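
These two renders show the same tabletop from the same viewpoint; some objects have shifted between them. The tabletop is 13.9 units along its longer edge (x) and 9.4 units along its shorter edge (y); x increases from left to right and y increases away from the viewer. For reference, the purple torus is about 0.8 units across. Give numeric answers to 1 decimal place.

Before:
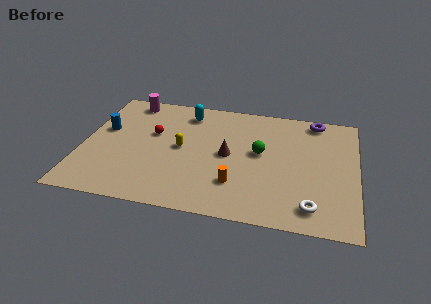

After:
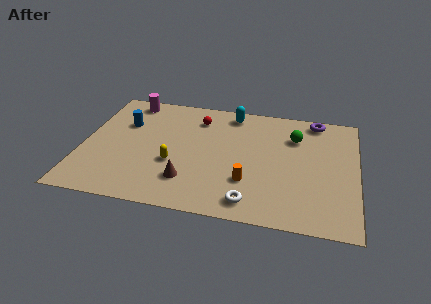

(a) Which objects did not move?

the purple torus and the magenta cylinder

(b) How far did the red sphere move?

2.8

The red sphere was near (3.5, 5.7) before and (5.7, 7.4) after, so it travelled √(2.2² + 1.7²) ≈ 2.8 units.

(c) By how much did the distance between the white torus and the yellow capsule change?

-2.9

Before: roughly 7.5 units apart; after: 4.6. That's 2.9 units closer together.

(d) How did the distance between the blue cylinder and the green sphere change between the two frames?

+0.7

The distance was about 8.0 in the first image and 8.7 in the second, so they moved 0.7 units further apart.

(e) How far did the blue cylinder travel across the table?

1.2

The blue cylinder was near (1.0, 5.6) before and (2.0, 6.3) after, so it travelled √(1.0² + 0.7²) ≈ 1.2 units.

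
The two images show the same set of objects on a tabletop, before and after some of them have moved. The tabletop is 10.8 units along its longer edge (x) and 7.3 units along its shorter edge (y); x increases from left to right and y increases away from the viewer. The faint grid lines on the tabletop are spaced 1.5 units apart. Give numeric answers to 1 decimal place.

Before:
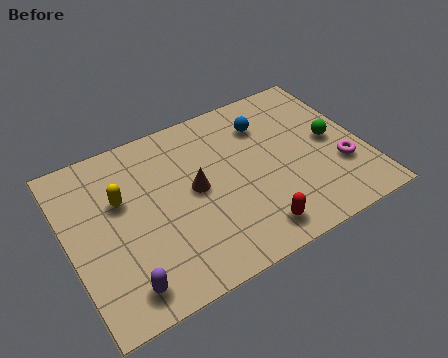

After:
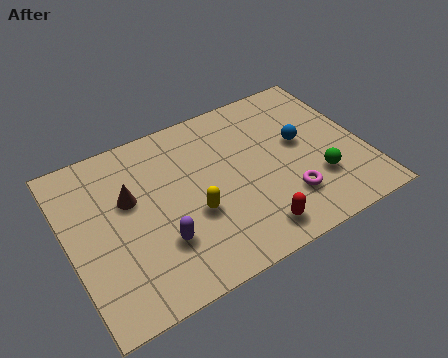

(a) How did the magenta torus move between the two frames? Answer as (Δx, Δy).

(-2.1, -0.5)

The magenta torus started near (9.8, 2.4) and ended near (7.7, 1.9).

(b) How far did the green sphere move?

1.7

From (9.7, 3.7) to (8.9, 2.2), the green sphere covered √(0.8² + 1.5²) ≈ 1.7 units.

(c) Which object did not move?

the red capsule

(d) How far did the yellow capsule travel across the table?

3.0

The yellow capsule was near (2.0, 4.6) before and (4.4, 2.8) after, so it travelled √(2.4² + 1.8²) ≈ 3.0 units.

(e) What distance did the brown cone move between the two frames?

2.4

The brown cone was near (4.6, 3.8) before and (2.3, 4.5) after, so it travelled √(2.3² + 0.7²) ≈ 2.4 units.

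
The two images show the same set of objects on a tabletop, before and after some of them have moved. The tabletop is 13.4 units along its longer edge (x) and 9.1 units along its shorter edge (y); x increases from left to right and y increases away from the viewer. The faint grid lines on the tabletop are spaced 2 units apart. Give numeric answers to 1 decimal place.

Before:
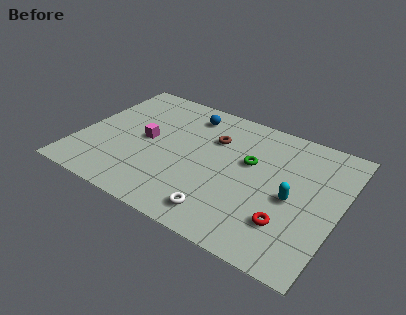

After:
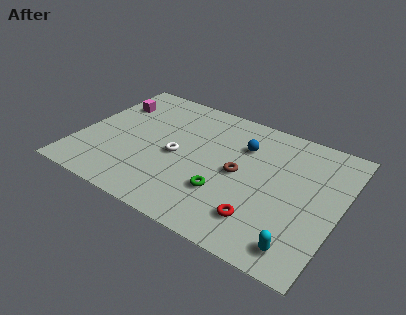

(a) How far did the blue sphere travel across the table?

3.2

The blue sphere was near (5.2, 7.5) before and (8.2, 6.5) after, so it travelled √(3.0² + 1.0²) ≈ 3.2 units.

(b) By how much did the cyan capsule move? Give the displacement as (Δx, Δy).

(0.8, -2.8)

The cyan capsule was at about (11.1, 4.1) and moved to about (11.9, 1.3).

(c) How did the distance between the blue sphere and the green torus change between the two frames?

-0.3

The distance was about 4.0 in the first image and 3.7 in the second, so they moved 0.3 units closer together.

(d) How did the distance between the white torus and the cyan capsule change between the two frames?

+3.2

Before: roughly 4.2 units apart; after: 7.4. That's 3.2 units further apart.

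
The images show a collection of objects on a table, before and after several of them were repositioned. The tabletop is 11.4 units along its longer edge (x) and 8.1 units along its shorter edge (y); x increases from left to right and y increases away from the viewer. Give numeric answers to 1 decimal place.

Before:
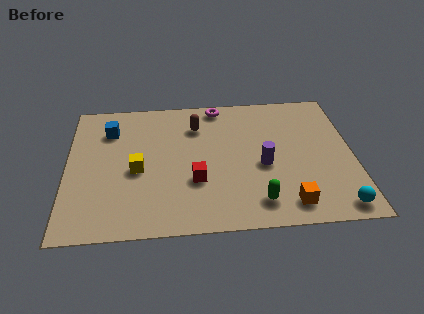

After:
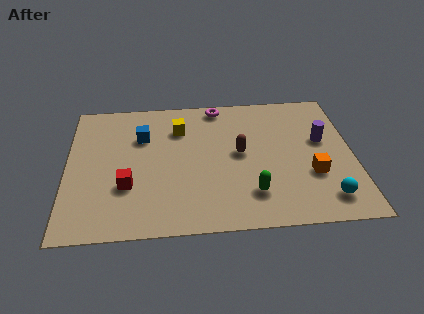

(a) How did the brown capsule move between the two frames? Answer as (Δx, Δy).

(1.7, -1.8)

The brown capsule started near (5.2, 6.1) and ended near (6.9, 4.3).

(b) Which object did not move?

the magenta torus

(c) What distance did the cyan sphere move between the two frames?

0.6

The cyan sphere was near (10.6, 0.9) before and (10.2, 1.4) after, so it travelled √(0.4² + 0.5²) ≈ 0.6 units.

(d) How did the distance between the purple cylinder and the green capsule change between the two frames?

+2.0

Before: roughly 2.1 units apart; after: 4.1. That's 2.0 units further apart.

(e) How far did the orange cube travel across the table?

1.9

The orange cube moved from about (8.7, 1.2) to (9.7, 2.8), a distance of √(1.0² + 1.6²) ≈ 1.9.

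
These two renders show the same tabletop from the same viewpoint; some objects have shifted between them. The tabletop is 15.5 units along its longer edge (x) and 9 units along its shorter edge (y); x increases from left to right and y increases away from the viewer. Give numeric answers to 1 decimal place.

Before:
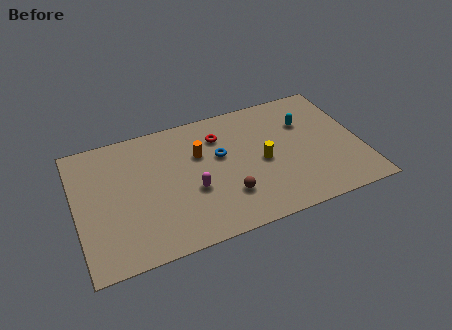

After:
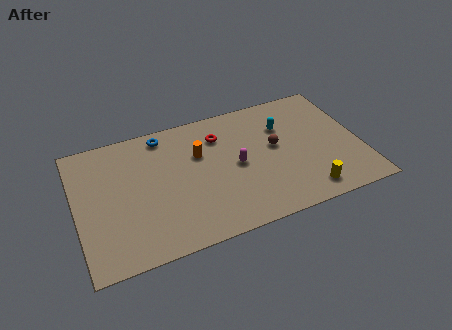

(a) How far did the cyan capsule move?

1.2

From (12.7, 6.2) to (11.5, 6.3), the cyan capsule covered √(1.2² + 0.1²) ≈ 1.2 units.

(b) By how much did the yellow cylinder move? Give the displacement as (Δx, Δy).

(2.1, -2.9)

From the two frames, the yellow cylinder sits at roughly (10.1, 4.2) before and (12.2, 1.3) after.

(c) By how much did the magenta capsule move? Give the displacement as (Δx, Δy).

(2.5, 0.9)

The magenta capsule was at about (6.2, 3.5) and moved to about (8.7, 4.4).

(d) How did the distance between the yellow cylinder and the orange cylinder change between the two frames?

+3.4

Before: roughly 3.7 units apart; after: 7.1. That's 3.4 units further apart.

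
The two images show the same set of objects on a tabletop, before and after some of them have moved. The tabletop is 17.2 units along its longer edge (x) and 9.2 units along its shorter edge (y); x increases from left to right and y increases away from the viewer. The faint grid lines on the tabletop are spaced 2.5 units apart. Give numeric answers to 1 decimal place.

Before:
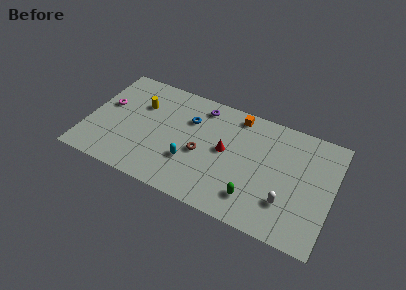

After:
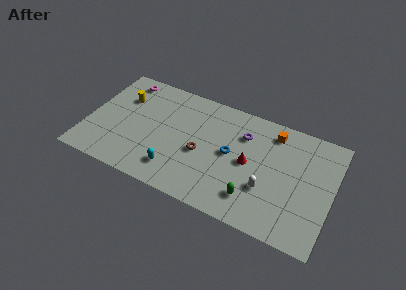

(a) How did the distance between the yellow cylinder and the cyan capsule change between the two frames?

+1.1

Before: roughly 5.1 units apart; after: 6.2. That's 1.1 units further apart.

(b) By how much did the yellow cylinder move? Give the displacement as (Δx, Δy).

(-1.3, 0.1)

The yellow cylinder started near (3.5, 6.3) and ended near (2.2, 6.4).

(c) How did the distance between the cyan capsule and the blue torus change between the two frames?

+1.2

They were about 3.4 units apart before and 4.6 after — 1.2 units further apart.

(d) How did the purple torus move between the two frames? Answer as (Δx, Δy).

(3.1, -1.1)

The purple torus was at about (7.7, 7.8) and moved to about (10.8, 6.7).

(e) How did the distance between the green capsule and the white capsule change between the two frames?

-0.9

Before: roughly 2.3 units apart; after: 1.4. That's 0.9 units closer together.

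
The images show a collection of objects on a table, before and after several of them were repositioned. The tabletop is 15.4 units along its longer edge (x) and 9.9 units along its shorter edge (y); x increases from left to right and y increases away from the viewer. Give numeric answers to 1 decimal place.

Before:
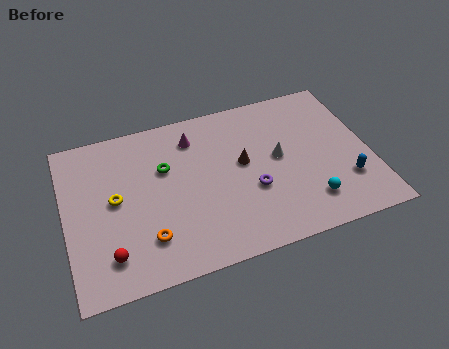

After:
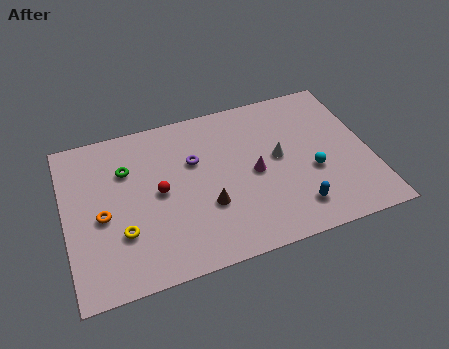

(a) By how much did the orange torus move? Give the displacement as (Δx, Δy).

(-2.1, 2.0)

The orange torus started near (3.9, 2.4) and ended near (1.8, 4.4).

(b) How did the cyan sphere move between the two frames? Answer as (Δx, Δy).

(0.4, 1.8)

From the two frames, the cyan sphere sits at roughly (12.0, 2.1) before and (12.4, 3.9) after.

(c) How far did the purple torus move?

3.8

The purple torus was near (9.3, 3.7) before and (6.6, 6.4) after, so it travelled √(2.7² + 2.7²) ≈ 3.8 units.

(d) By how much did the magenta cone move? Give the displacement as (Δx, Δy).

(2.8, -3.2)

The magenta cone was at about (6.7, 7.9) and moved to about (9.5, 4.7).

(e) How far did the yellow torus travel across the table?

2.1

The yellow torus moved from about (2.5, 5.2) to (2.7, 3.1), a distance of √(0.2² + 2.1²) ≈ 2.1.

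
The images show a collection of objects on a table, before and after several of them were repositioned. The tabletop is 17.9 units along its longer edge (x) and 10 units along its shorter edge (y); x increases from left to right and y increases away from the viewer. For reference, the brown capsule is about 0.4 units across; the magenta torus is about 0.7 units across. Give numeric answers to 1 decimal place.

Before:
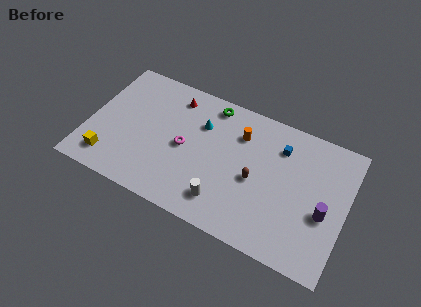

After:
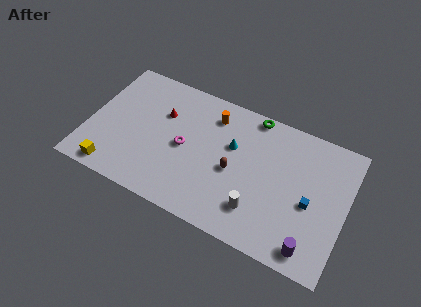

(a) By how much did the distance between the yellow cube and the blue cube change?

+1.0

Before: roughly 12.7 units apart; after: 13.7. That's 1.0 units further apart.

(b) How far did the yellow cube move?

0.8

From (1.8, 1.8) to (2.2, 1.1), the yellow cube covered √(0.4² + 0.7²) ≈ 0.8 units.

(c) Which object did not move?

the magenta torus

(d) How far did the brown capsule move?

1.5

From (11.7, 4.5) to (10.2, 4.5), the brown capsule covered √(1.5² + 0.0²) ≈ 1.5 units.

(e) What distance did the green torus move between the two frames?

2.9

The green torus was near (8.1, 8.8) before and (11.0, 9.2) after, so it travelled √(2.9² + 0.4²) ≈ 2.9 units.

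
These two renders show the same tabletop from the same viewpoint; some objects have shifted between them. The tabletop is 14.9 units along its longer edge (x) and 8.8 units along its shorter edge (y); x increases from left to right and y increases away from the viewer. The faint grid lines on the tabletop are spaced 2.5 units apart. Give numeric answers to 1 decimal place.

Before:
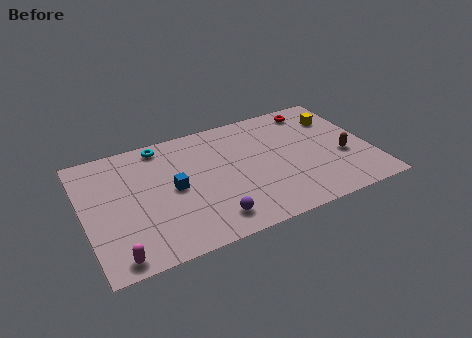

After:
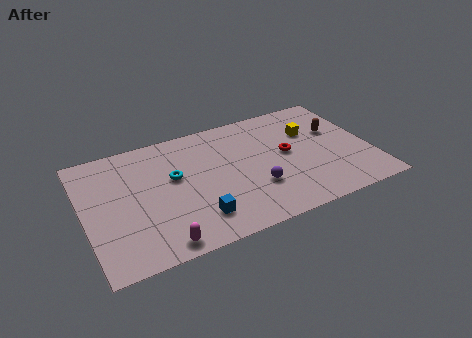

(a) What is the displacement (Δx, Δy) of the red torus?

(-1.8, -2.9)

From the two frames, the red torus sits at roughly (12.4, 7.6) before and (10.6, 4.7) after.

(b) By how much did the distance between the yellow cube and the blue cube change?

-1.5

They were about 9.1 units apart before and 7.6 after — 1.5 units closer together.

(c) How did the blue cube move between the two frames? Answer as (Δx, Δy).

(0.9, -2.5)

The blue cube was at about (4.6, 4.4) and moved to about (5.5, 1.9).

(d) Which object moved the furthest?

the red torus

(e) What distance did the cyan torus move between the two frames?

2.6

The cyan torus moved from about (4.3, 7.8) to (4.7, 5.2), a distance of √(0.4² + 2.6²) ≈ 2.6.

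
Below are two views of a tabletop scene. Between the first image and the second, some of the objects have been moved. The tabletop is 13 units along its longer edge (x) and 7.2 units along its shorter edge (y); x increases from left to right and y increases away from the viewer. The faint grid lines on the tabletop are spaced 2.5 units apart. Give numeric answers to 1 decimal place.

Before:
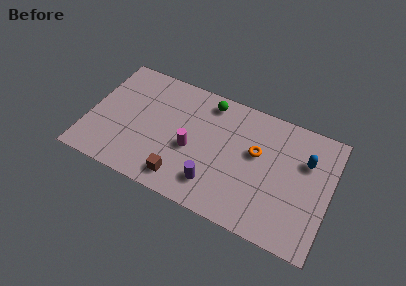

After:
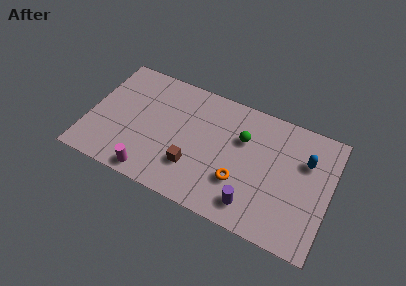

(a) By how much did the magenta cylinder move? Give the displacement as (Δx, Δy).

(-1.9, -2.3)

The magenta cylinder started near (5.6, 3.1) and ended near (3.7, 0.8).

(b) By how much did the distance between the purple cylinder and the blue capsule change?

-1.3

They were about 5.7 units apart before and 4.4 after — 1.3 units closer together.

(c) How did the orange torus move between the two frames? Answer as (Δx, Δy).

(-0.7, -2.0)

From the two frames, the orange torus sits at roughly (9.0, 4.3) before and (8.3, 2.3) after.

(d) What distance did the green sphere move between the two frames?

2.4

The green sphere moved from about (6.2, 6.2) to (8.2, 4.8), a distance of √(2.0² + 1.4²) ≈ 2.4.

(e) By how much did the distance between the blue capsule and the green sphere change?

-2.2

They were about 5.6 units apart before and 3.4 after — 2.2 units closer together.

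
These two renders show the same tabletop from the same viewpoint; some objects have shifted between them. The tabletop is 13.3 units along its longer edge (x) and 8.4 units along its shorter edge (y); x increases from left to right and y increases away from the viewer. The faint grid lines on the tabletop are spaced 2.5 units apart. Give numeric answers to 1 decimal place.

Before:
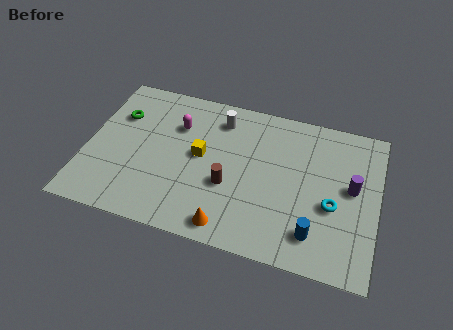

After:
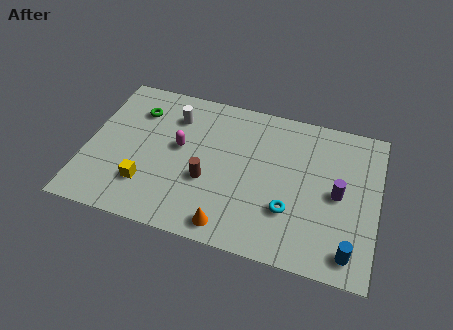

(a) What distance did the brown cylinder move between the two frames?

1.0

The brown cylinder was near (6.6, 3.2) before and (5.6, 3.2) after, so it travelled √(1.0² + 0.0²) ≈ 1.0 units.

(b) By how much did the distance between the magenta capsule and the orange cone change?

-1.1

The distance was about 5.6 in the first image and 4.5 in the second, so they moved 1.1 units closer together.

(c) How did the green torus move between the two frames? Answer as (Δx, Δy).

(0.8, 0.5)

From the two frames, the green torus sits at roughly (1.3, 5.8) before and (2.1, 6.3) after.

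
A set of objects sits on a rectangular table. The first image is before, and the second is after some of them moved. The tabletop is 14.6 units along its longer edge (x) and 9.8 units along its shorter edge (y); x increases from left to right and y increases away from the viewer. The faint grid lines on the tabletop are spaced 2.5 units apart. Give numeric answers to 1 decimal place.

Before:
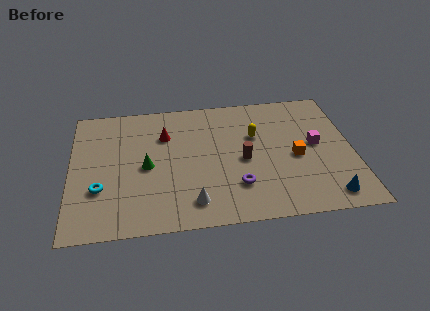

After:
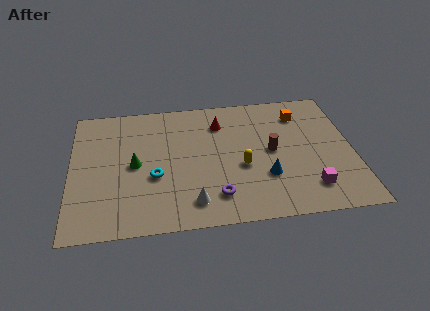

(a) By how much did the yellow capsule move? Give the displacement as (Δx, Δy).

(-0.8, -2.3)

The yellow capsule was at about (9.6, 6.3) and moved to about (8.8, 4.0).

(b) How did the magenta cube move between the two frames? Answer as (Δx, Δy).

(-0.5, -3.2)

The magenta cube started near (12.7, 5.2) and ended near (12.2, 2.0).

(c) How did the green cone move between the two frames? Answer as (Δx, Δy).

(-0.6, 0.2)

From the two frames, the green cone sits at roughly (3.9, 4.6) before and (3.3, 4.8) after.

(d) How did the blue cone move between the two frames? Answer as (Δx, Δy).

(-3.1, 1.8)

From the two frames, the blue cone sits at roughly (13.1, 1.3) before and (10.0, 3.1) after.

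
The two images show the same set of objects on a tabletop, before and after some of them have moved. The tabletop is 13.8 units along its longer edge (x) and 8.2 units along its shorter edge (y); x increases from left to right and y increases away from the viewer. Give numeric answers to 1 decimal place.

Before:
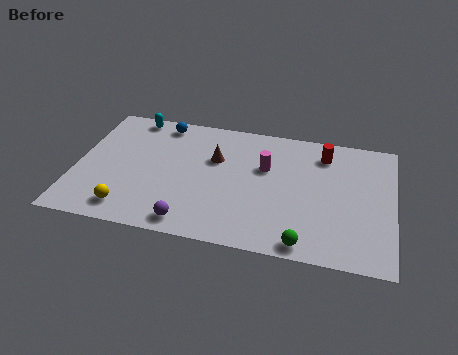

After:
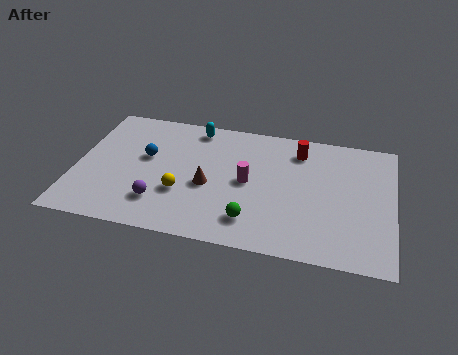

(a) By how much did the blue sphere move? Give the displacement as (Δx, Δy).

(-0.5, -2.4)

The blue sphere started near (3.5, 7.2) and ended near (3.0, 4.8).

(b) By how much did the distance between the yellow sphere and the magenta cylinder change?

-3.8

The distance was about 6.9 in the first image and 3.1 in the second, so they moved 3.8 units closer together.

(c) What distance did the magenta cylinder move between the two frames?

1.3

The magenta cylinder was near (8.2, 5.2) before and (7.5, 4.1) after, so it travelled √(0.7² + 1.1²) ≈ 1.3 units.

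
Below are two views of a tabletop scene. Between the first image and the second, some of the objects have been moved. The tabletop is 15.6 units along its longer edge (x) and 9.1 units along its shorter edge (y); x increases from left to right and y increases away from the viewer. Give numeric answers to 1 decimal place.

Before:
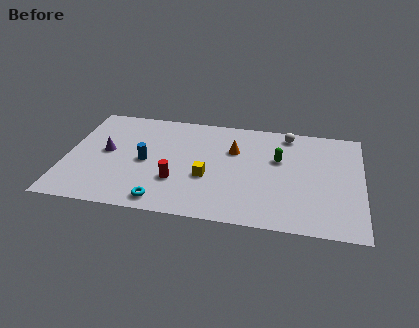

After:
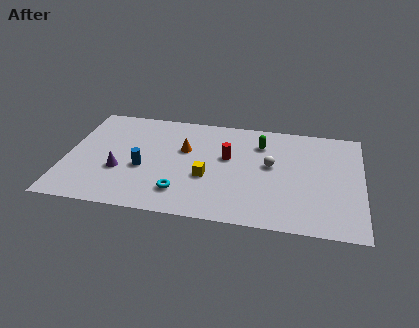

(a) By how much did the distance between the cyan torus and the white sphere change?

-3.8

Before: roughly 9.3 units apart; after: 5.5. That's 3.8 units closer together.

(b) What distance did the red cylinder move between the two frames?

3.6

The red cylinder was near (5.9, 2.9) before and (8.5, 5.4) after, so it travelled √(2.6² + 2.5²) ≈ 3.6 units.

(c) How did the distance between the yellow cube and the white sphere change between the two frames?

-2.4

They were about 6.1 units apart before and 3.7 after — 2.4 units closer together.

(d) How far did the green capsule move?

1.6

From (11.2, 5.7) to (10.2, 6.9), the green capsule covered √(1.0² + 1.2²) ≈ 1.6 units.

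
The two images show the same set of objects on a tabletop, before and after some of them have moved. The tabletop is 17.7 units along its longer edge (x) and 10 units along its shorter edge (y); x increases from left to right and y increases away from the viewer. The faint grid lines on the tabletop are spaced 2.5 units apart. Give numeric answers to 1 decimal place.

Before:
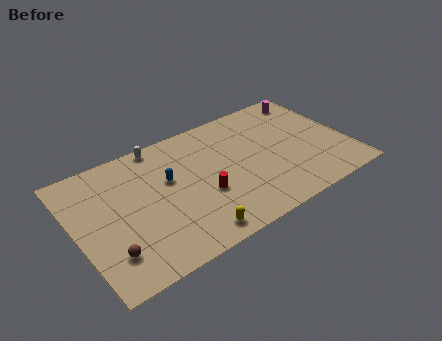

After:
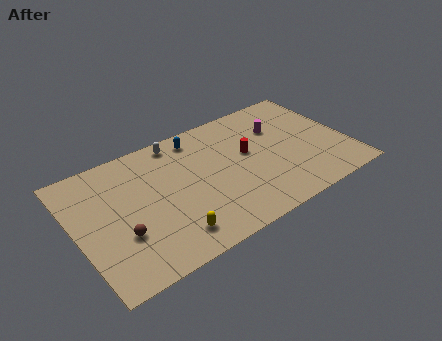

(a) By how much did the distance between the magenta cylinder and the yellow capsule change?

-2.3

They were about 11.9 units apart before and 9.6 after — 2.3 units closer together.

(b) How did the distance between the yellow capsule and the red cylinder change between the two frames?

+4.1

They were about 2.9 units apart before and 7.0 after — 4.1 units further apart.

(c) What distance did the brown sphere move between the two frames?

1.3

From (1.7, 2.4) to (2.6, 3.4), the brown sphere covered √(0.9² + 1.0²) ≈ 1.3 units.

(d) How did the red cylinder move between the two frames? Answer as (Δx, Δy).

(3.3, 1.9)

The red cylinder was at about (8.0, 3.8) and moved to about (11.3, 5.7).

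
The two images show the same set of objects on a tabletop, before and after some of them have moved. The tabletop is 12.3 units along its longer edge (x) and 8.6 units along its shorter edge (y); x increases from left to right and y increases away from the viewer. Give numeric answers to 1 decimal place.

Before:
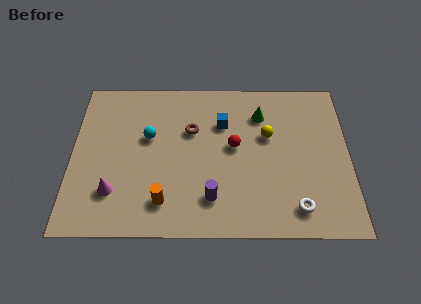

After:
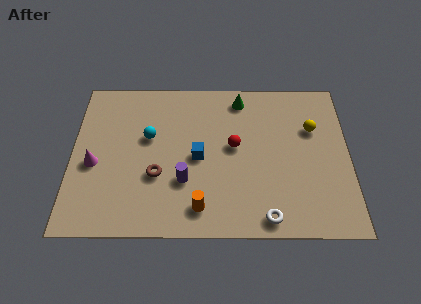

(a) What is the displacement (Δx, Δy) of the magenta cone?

(-0.9, 1.5)

From the two frames, the magenta cone sits at roughly (1.9, 2.2) before and (1.0, 3.7) after.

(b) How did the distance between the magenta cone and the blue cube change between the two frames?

-1.5

Before: roughly 6.1 units apart; after: 4.6. That's 1.5 units closer together.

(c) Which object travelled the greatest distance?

the brown torus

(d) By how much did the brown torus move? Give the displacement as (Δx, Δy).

(-1.5, -2.5)

From the two frames, the brown torus sits at roughly (5.3, 5.6) before and (3.8, 3.1) after.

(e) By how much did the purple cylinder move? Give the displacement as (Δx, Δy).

(-1.2, 0.9)

The purple cylinder was at about (6.2, 1.9) and moved to about (5.0, 2.8).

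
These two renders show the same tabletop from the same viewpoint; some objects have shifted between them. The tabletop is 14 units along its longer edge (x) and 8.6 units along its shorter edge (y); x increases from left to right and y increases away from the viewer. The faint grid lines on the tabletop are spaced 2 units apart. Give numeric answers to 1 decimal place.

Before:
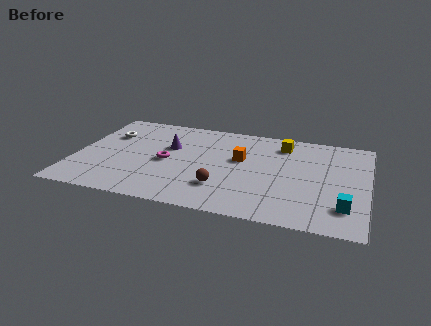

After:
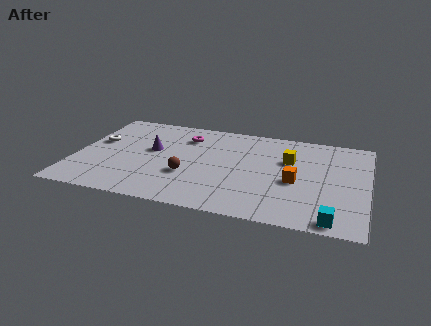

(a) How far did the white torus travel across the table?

0.9

From (1.4, 5.9) to (0.9, 5.1), the white torus covered √(0.5² + 0.8²) ≈ 0.9 units.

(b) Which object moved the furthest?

the orange cube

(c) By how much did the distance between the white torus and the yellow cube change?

+0.8

They were about 8.5 units apart before and 9.3 after — 0.8 units further apart.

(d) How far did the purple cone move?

0.9

From (4.4, 5.4) to (3.6, 4.9), the purple cone covered √(0.8² + 0.5²) ≈ 0.9 units.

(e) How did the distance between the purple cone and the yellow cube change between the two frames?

+1.0

Before: roughly 5.6 units apart; after: 6.6. That's 1.0 units further apart.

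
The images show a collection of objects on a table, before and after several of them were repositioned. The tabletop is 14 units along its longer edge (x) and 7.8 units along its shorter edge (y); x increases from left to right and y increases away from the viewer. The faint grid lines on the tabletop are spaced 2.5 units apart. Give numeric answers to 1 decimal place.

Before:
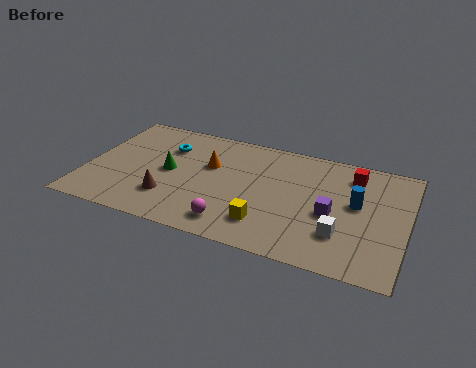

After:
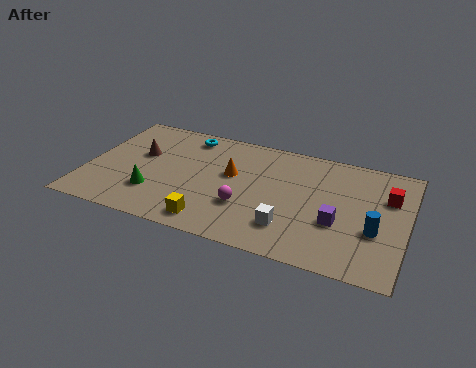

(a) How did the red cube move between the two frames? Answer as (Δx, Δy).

(1.6, -1.0)

The red cube was at about (11.5, 6.3) and moved to about (13.1, 5.3).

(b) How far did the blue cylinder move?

1.7

The blue cylinder moved from about (11.8, 4.4) to (12.7, 2.9), a distance of √(0.9² + 1.5²) ≈ 1.7.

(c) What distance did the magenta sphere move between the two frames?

1.4

From (6.7, 1.3) to (7.1, 2.6), the magenta sphere covered √(0.4² + 1.3²) ≈ 1.4 units.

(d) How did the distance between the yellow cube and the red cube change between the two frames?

+2.8

They were about 5.6 units apart before and 8.4 after — 2.8 units further apart.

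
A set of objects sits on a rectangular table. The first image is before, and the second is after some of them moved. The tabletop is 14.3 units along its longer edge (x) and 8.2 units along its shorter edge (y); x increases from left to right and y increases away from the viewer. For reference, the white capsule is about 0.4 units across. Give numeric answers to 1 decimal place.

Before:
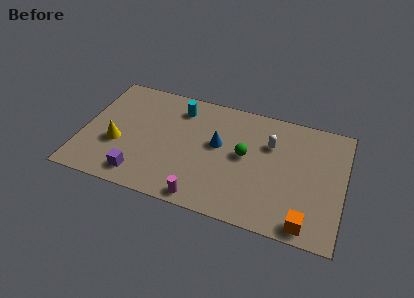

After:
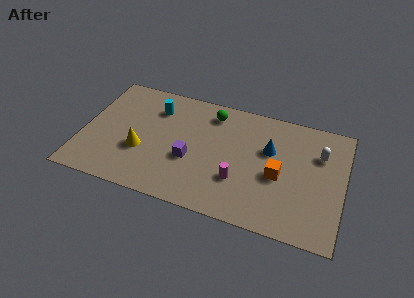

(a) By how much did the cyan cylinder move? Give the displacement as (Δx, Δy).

(-1.3, -0.4)

The cyan cylinder was at about (5.1, 6.6) and moved to about (3.8, 6.2).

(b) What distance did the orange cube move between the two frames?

3.2

The orange cube was near (12.5, 0.9) before and (10.8, 3.6) after, so it travelled √(1.7² + 2.7²) ≈ 3.2 units.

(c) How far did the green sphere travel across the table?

3.1

From (8.9, 4.4) to (6.9, 6.8), the green sphere covered √(2.0² + 2.4²) ≈ 3.1 units.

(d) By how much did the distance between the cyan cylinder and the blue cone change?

+3.5

Before: roughly 3.0 units apart; after: 6.5. That's 3.5 units further apart.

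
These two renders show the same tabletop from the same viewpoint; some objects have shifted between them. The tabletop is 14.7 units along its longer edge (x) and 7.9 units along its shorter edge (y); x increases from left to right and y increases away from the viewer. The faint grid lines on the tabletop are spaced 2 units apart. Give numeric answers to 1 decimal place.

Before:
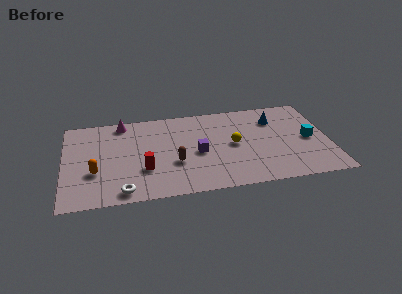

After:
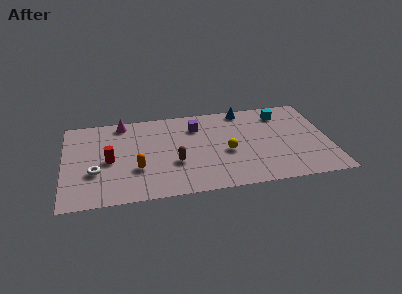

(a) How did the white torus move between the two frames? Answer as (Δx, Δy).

(-1.5, 1.9)

The white torus was at about (3.2, 0.9) and moved to about (1.7, 2.8).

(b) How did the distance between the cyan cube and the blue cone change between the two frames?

-0.6

They were about 2.8 units apart before and 2.2 after — 0.6 units closer together.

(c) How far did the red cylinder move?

2.2

The red cylinder moved from about (4.4, 2.6) to (2.5, 3.7), a distance of √(1.9² + 1.1²) ≈ 2.2.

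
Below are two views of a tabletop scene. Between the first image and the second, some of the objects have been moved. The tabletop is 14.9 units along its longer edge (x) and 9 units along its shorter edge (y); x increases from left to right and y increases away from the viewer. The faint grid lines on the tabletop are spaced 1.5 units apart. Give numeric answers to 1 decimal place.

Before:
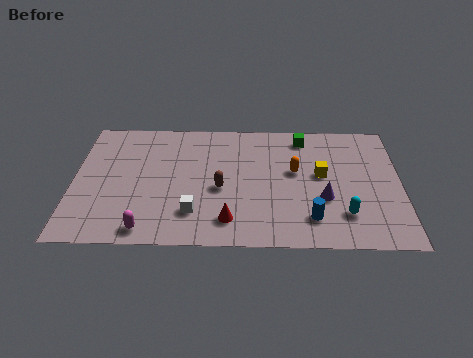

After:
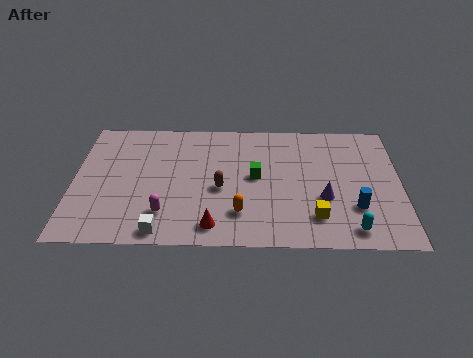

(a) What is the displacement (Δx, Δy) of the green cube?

(-2.2, -2.9)

The green cube started near (10.5, 7.7) and ended near (8.3, 4.8).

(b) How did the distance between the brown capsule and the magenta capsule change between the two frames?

-1.3

They were about 4.4 units apart before and 3.1 after — 1.3 units closer together.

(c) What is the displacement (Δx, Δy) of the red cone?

(-0.7, -0.4)

The red cone was at about (7.1, 1.7) and moved to about (6.4, 1.3).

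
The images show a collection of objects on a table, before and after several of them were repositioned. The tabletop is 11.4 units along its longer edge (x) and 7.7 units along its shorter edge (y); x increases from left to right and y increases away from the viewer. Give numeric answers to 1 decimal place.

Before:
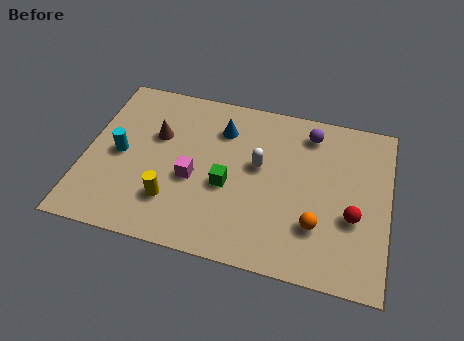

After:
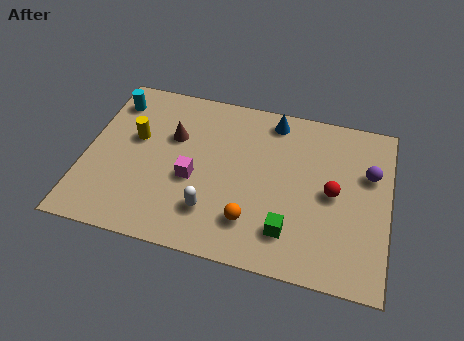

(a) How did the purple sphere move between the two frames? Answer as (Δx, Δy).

(2.3, -1.4)

The purple sphere was at about (8.3, 6.4) and moved to about (10.6, 5.0).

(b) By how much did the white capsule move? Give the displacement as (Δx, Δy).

(-1.6, -2.5)

From the two frames, the white capsule sits at roughly (6.5, 4.4) before and (4.9, 1.9) after.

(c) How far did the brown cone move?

0.6

From (2.6, 4.9) to (3.2, 5.0), the brown cone covered √(0.6² + 0.1²) ≈ 0.6 units.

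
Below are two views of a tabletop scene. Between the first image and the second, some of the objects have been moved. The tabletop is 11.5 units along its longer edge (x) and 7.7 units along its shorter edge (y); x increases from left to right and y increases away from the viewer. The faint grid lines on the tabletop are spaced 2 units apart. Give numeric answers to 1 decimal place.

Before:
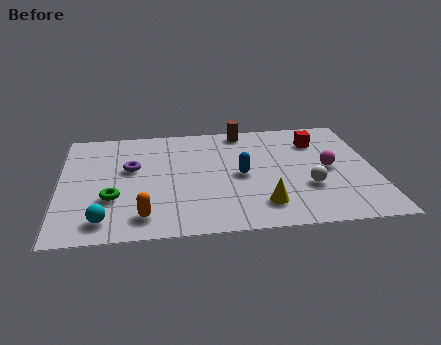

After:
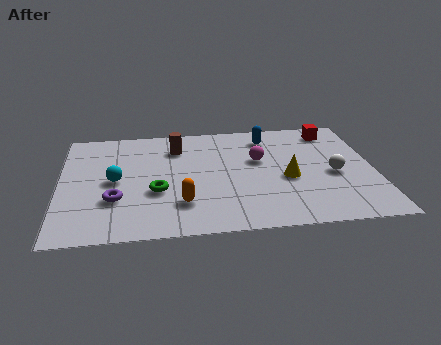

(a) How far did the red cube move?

0.9

The red cube was near (9.5, 5.8) before and (10.1, 6.5) after, so it travelled √(0.6² + 0.7²) ≈ 0.9 units.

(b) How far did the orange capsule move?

1.6

The orange capsule was near (3.0, 1.3) before and (4.4, 2.0) after, so it travelled √(1.4² + 0.7²) ≈ 1.6 units.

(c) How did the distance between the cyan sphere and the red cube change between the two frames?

-0.6

They were about 9.1 units apart before and 8.5 after — 0.6 units closer together.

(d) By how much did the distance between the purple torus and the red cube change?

+2.0

They were about 7.0 units apart before and 9.0 after — 2.0 units further apart.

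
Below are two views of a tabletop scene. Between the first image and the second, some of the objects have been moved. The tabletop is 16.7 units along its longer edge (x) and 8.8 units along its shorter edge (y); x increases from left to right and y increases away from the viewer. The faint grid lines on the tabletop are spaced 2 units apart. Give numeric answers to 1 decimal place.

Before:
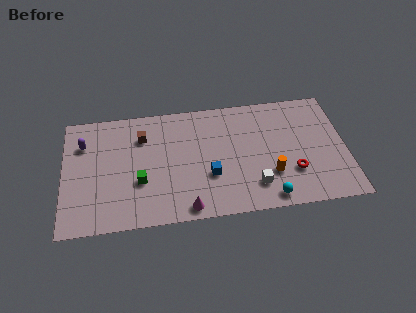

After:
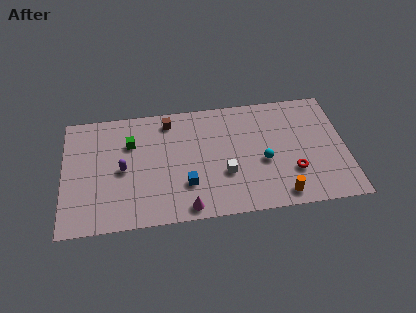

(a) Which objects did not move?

the red torus and the magenta cone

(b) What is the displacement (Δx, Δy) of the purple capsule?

(2.3, -2.2)

The purple capsule was at about (1.2, 6.4) and moved to about (3.5, 4.2).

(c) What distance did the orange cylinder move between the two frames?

1.7

The orange cylinder moved from about (12.2, 2.7) to (12.7, 1.1), a distance of √(0.5² + 1.6²) ≈ 1.7.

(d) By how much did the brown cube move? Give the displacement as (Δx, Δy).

(1.6, 1.0)

From the two frames, the brown cube sits at roughly (4.7, 6.5) before and (6.3, 7.5) after.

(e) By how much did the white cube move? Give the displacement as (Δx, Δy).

(-1.7, 1.1)

The white cube started near (11.2, 2.0) and ended near (9.5, 3.1).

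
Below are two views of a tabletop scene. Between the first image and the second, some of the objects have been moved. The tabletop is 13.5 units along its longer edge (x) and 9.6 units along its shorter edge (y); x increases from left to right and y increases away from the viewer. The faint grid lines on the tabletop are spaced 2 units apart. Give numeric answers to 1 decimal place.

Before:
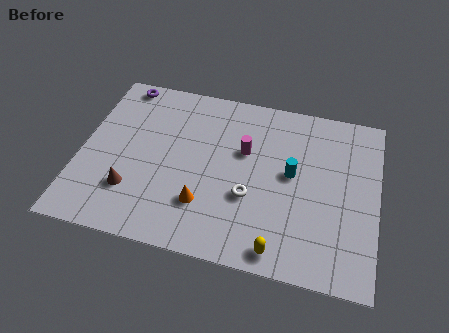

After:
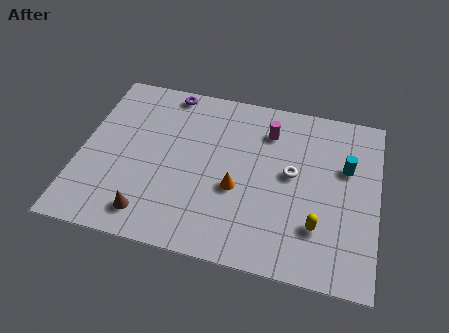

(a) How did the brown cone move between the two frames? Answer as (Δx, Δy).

(0.9, -1.1)

From the two frames, the brown cone sits at roughly (2.5, 2.6) before and (3.4, 1.5) after.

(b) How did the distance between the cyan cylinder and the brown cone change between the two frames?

+2.2

They were about 7.6 units apart before and 9.8 after — 2.2 units further apart.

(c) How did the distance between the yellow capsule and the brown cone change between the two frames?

+0.6

Before: roughly 7.0 units apart; after: 7.6. That's 0.6 units further apart.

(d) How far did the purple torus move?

2.2

The purple torus moved from about (1.5, 8.7) to (3.7, 8.7), a distance of √(2.2² + 0.0²) ≈ 2.2.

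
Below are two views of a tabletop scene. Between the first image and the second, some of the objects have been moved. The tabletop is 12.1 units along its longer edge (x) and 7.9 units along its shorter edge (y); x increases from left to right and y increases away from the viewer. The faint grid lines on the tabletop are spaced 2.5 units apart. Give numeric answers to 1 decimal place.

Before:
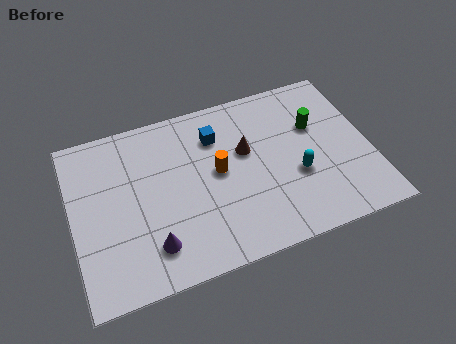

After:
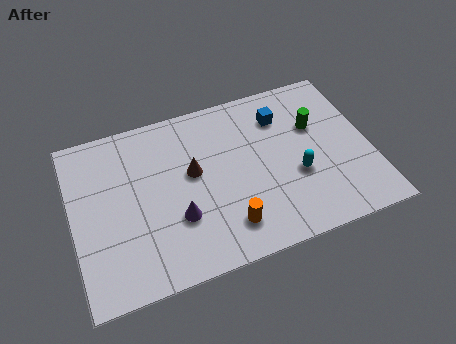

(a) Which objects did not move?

the green cylinder and the cyan capsule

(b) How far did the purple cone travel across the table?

1.4

The purple cone was near (3.0, 1.7) before and (4.1, 2.6) after, so it travelled √(1.1² + 0.9²) ≈ 1.4 units.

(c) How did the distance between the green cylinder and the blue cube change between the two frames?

-2.5

The distance was about 4.1 in the first image and 1.6 in the second, so they moved 2.5 units closer together.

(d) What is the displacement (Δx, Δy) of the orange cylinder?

(0.1, -2.6)

The orange cylinder was at about (5.9, 4.2) and moved to about (6.0, 1.6).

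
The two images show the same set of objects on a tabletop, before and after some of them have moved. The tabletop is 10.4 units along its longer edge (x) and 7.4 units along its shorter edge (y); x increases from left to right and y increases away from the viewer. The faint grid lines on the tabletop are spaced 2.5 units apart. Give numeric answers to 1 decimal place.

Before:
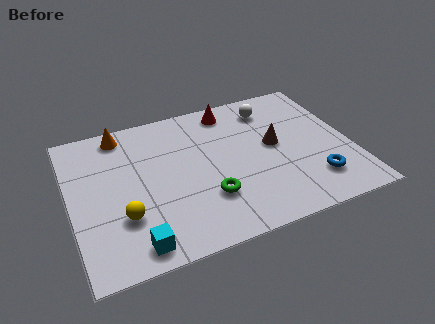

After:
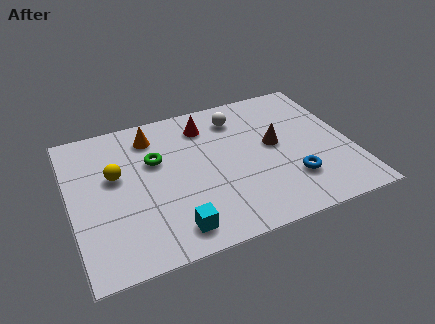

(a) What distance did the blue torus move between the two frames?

0.9

The blue torus moved from about (8.8, 1.7) to (8.0, 2.0), a distance of √(0.8² + 0.3²) ≈ 0.9.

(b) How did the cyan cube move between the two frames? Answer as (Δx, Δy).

(1.4, 0.2)

From the two frames, the cyan cube sits at roughly (2.1, 0.9) before and (3.5, 1.1) after.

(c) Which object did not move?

the brown cone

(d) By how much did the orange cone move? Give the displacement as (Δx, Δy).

(1.1, -0.5)

From the two frames, the orange cone sits at roughly (2.1, 6.5) before and (3.2, 6.0) after.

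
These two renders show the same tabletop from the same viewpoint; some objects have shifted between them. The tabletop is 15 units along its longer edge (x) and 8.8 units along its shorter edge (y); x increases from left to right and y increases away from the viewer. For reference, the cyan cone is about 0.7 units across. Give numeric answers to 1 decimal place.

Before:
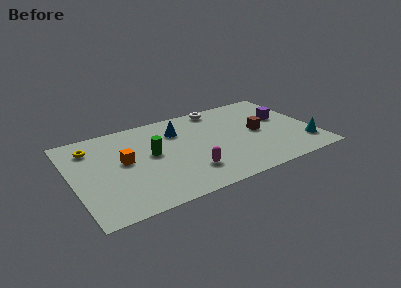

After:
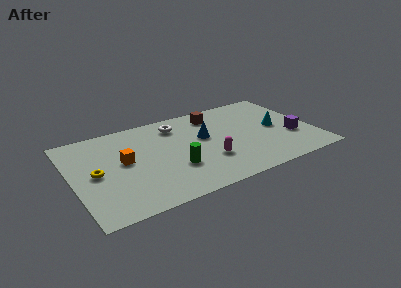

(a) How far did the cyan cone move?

2.8

The cyan cone moved from about (14.2, 2.0) to (12.8, 4.4), a distance of √(1.4² + 2.4²) ≈ 2.8.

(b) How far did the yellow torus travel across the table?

2.6

The yellow torus moved from about (1.4, 6.9) to (1.4, 4.3), a distance of √(0.0² + 2.6²) ≈ 2.6.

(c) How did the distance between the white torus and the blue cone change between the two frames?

-0.7

The distance was about 3.1 in the first image and 2.4 in the second, so they moved 0.7 units closer together.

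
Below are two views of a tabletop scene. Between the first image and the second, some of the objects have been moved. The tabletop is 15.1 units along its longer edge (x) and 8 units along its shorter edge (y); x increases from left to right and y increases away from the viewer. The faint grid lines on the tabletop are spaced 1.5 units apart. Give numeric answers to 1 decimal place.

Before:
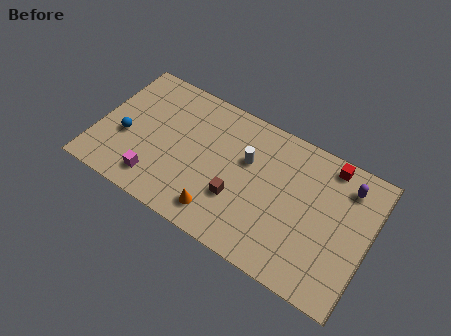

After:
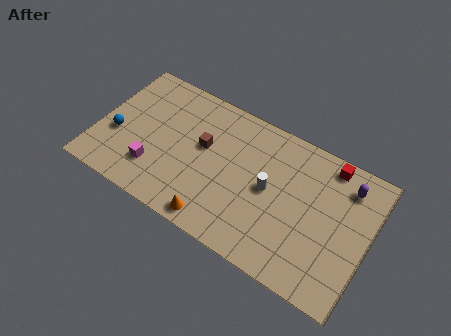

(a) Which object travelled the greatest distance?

the brown cube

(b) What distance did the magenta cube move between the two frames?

0.6

The magenta cube moved from about (3.6, 1.5) to (3.4, 2.1), a distance of √(0.2² + 0.6²) ≈ 0.6.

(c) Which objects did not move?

the purple capsule and the red cube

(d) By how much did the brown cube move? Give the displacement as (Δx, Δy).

(-2.2, 2.0)

The brown cube started near (8.0, 2.7) and ended near (5.8, 4.7).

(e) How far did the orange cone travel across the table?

0.5

The orange cone moved from about (7.2, 1.4) to (7.1, 0.9), a distance of √(0.1² + 0.5²) ≈ 0.5.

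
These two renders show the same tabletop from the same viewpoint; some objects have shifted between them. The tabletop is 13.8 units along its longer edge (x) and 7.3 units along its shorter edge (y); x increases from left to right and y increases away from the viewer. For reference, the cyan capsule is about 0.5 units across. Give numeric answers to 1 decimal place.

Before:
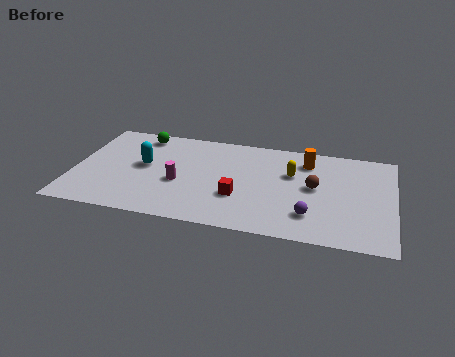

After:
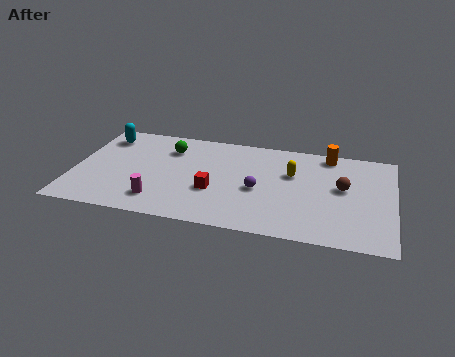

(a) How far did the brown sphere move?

1.2

The brown sphere was near (10.4, 3.9) before and (11.6, 4.1) after, so it travelled √(1.2² + 0.2²) ≈ 1.2 units.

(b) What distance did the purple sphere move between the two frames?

2.7

The purple sphere was near (10.3, 1.8) before and (8.0, 3.2) after, so it travelled √(2.3² + 1.4²) ≈ 2.7 units.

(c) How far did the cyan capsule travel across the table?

2.7

From (3.0, 4.0) to (1.1, 5.9), the cyan capsule covered √(1.9² + 1.9²) ≈ 2.7 units.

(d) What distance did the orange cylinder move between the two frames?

1.1

The orange cylinder moved from about (10.0, 5.8) to (10.9, 6.5), a distance of √(0.9² + 0.7²) ≈ 1.1.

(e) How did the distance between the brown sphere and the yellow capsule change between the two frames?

+1.0

The distance was about 1.3 in the first image and 2.3 in the second, so they moved 1.0 units further apart.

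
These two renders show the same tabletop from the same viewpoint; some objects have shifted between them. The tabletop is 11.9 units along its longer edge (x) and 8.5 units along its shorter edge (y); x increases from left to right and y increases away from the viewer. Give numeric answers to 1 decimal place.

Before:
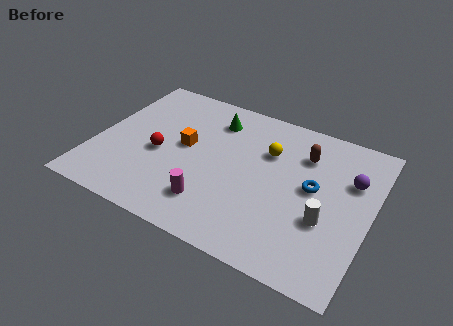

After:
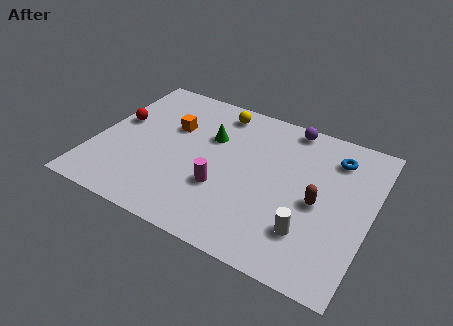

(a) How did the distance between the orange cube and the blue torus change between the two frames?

+1.5

They were about 5.6 units apart before and 7.1 after — 1.5 units further apart.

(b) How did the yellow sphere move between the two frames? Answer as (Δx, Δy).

(-2.4, 1.5)

The yellow sphere started near (7.3, 5.8) and ended near (4.9, 7.3).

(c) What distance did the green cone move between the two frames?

1.1

The green cone moved from about (4.8, 6.7) to (4.8, 5.6), a distance of √(0.0² + 1.1²) ≈ 1.1.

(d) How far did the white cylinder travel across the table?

1.1

The white cylinder was near (10.1, 3.1) before and (9.5, 2.2) after, so it travelled √(0.6² + 0.9²) ≈ 1.1 units.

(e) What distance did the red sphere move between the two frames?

2.3

The red sphere moved from about (2.8, 3.7) to (0.8, 4.9), a distance of √(2.0² + 1.2²) ≈ 2.3.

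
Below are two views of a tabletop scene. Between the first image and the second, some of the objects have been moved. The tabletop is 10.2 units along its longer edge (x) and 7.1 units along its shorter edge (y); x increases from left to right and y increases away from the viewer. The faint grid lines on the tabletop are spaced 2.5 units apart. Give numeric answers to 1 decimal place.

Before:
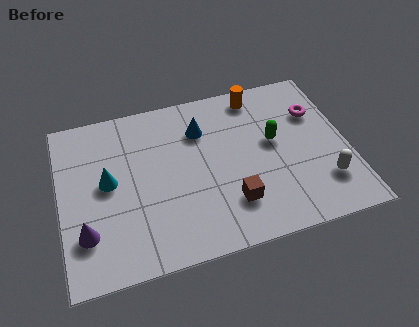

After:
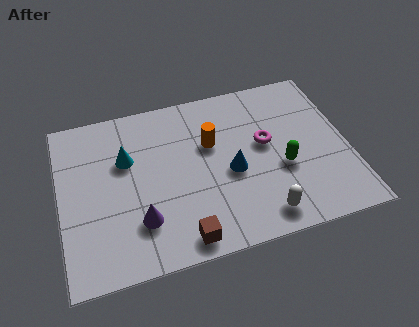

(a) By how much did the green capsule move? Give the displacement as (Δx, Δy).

(0.2, -1.2)

From the two frames, the green capsule sits at roughly (7.6, 4.0) before and (7.8, 2.8) after.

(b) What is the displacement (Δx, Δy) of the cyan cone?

(0.7, 0.8)

The cyan cone was at about (1.7, 3.8) and moved to about (2.4, 4.6).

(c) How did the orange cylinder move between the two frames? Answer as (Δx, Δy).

(-1.8, -1.7)

The orange cylinder started near (7.2, 6.2) and ended near (5.4, 4.5).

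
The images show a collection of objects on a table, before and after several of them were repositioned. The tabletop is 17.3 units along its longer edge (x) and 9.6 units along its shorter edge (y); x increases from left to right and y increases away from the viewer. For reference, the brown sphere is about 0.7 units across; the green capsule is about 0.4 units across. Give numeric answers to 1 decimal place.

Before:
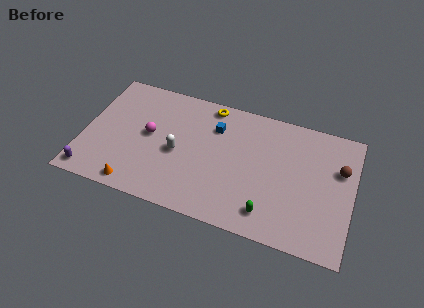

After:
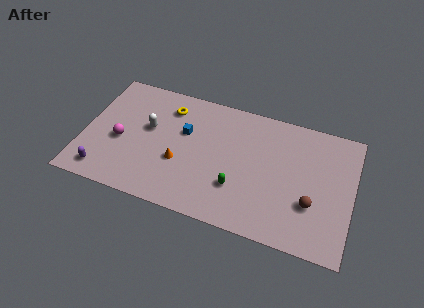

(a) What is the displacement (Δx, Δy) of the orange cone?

(2.6, 2.6)

From the two frames, the orange cone sits at roughly (3.7, 1.0) before and (6.3, 3.6) after.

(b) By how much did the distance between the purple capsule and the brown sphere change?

-3.1

The distance was about 16.4 in the first image and 13.3 in the second, so they moved 3.1 units closer together.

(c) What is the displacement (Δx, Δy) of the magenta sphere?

(-1.8, -1.0)

The magenta sphere was at about (4.2, 5.1) and moved to about (2.4, 4.1).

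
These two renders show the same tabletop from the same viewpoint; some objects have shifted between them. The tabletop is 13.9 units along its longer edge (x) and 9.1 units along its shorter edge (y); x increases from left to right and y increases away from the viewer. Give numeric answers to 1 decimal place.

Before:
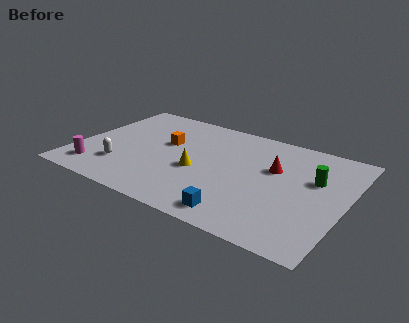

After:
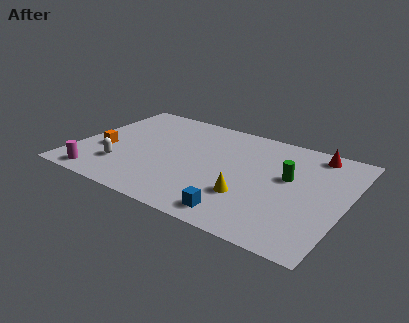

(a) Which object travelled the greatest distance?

the orange cube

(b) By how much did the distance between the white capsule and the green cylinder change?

-1.4

The distance was about 10.2 in the first image and 8.8 in the second, so they moved 1.4 units closer together.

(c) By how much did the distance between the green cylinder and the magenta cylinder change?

-1.4

The distance was about 11.6 in the first image and 10.2 in the second, so they moved 1.4 units closer together.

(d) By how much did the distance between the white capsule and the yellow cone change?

+2.6

They were about 4.0 units apart before and 6.6 after — 2.6 units further apart.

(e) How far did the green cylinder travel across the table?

1.4

The green cylinder moved from about (12.2, 5.7) to (10.9, 5.3), a distance of √(1.3² + 0.4²) ≈ 1.4.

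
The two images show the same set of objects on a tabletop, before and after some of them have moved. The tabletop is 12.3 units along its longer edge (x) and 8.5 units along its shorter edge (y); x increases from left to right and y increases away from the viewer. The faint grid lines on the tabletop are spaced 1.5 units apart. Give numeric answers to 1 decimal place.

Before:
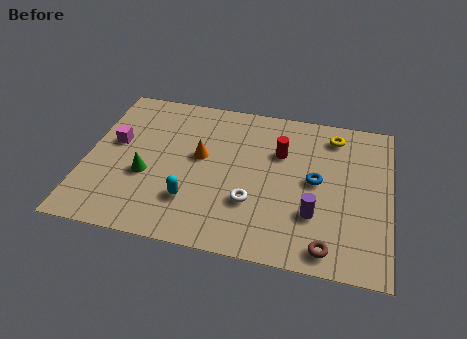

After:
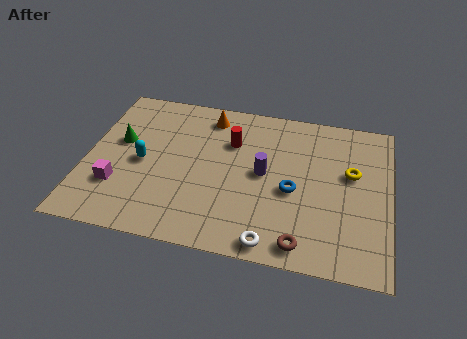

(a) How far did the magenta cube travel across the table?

2.4

The magenta cube moved from about (1.1, 4.9) to (1.4, 2.5), a distance of √(0.3² + 2.4²) ≈ 2.4.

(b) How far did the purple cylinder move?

2.8

The purple cylinder was near (9.3, 2.6) before and (7.2, 4.4) after, so it travelled √(2.1² + 1.8²) ≈ 2.8 units.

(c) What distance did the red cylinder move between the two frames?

2.0

From (7.8, 5.7) to (5.8, 5.9), the red cylinder covered √(2.0² + 0.2²) ≈ 2.0 units.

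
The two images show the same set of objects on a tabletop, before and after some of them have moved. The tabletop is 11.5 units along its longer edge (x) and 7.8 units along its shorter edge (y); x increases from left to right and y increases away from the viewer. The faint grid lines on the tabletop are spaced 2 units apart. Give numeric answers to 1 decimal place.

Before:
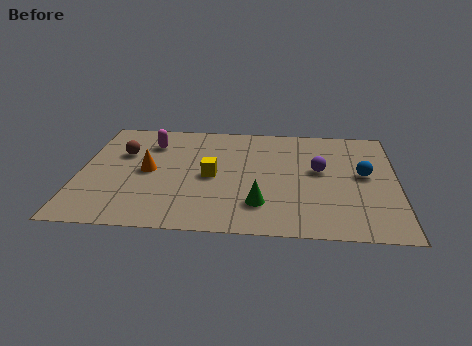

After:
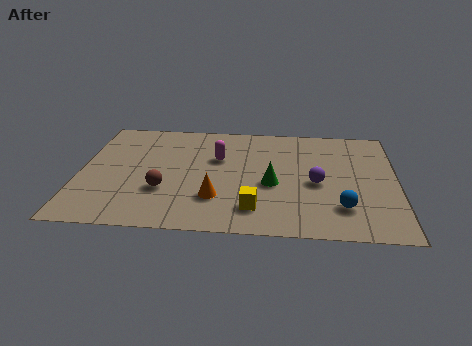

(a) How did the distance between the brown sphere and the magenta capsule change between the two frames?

+1.8

The distance was about 1.3 in the first image and 3.1 in the second, so they moved 1.8 units further apart.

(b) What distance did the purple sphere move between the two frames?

0.9

The purple sphere moved from about (8.7, 4.4) to (8.6, 3.5), a distance of √(0.1² + 0.9²) ≈ 0.9.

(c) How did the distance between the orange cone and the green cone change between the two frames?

-2.3

They were about 4.6 units apart before and 2.3 after — 2.3 units closer together.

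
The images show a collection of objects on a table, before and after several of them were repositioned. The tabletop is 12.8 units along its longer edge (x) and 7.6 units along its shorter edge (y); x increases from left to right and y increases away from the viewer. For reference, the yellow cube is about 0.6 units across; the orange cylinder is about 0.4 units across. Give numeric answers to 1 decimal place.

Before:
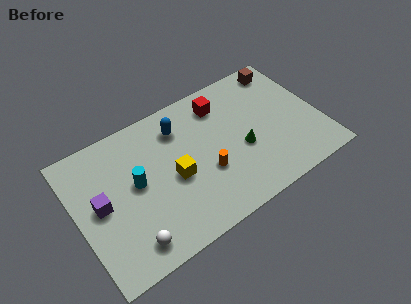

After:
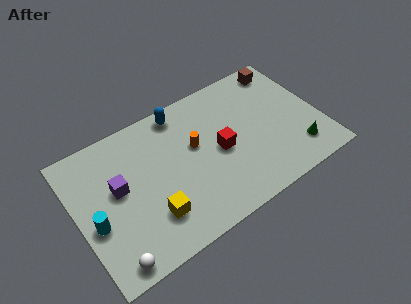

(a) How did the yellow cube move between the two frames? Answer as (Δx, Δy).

(-1.4, -1.4)

The yellow cube started near (5.0, 3.4) and ended near (3.6, 2.0).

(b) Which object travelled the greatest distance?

the green cone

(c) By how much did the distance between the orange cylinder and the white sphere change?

+1.6

Before: roughly 4.6 units apart; after: 6.2. That's 1.6 units further apart.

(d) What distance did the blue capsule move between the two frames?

0.8

From (5.7, 5.9) to (5.9, 6.7), the blue capsule covered √(0.2² + 0.8²) ≈ 0.8 units.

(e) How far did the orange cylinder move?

1.7

The orange cylinder moved from about (6.6, 2.8) to (6.3, 4.5), a distance of √(0.3² + 1.7²) ≈ 1.7.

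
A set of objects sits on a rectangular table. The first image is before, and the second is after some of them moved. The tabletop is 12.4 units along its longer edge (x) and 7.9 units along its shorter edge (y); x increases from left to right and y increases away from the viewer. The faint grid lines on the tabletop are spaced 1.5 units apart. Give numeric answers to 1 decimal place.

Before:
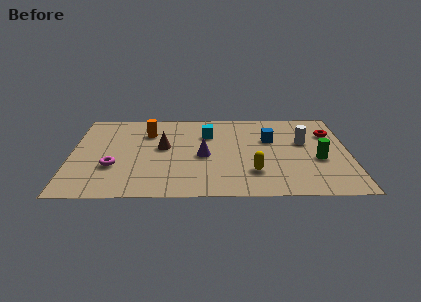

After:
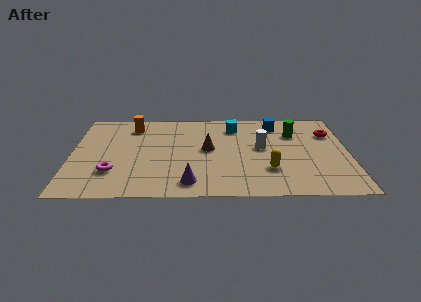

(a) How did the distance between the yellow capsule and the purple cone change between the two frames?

+1.0

Before: roughly 2.7 units apart; after: 3.7. That's 1.0 units further apart.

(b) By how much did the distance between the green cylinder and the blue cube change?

-1.6

Before: roughly 2.8 units apart; after: 1.2. That's 1.6 units closer together.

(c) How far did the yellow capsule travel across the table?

0.7

From (8.1, 2.1) to (8.8, 2.3), the yellow capsule covered √(0.7² + 0.2²) ≈ 0.7 units.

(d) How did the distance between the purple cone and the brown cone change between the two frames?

+1.1

The distance was about 2.0 in the first image and 3.1 in the second, so they moved 1.1 units further apart.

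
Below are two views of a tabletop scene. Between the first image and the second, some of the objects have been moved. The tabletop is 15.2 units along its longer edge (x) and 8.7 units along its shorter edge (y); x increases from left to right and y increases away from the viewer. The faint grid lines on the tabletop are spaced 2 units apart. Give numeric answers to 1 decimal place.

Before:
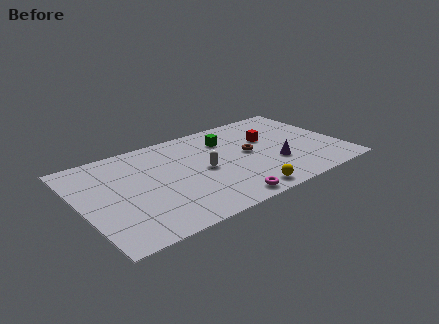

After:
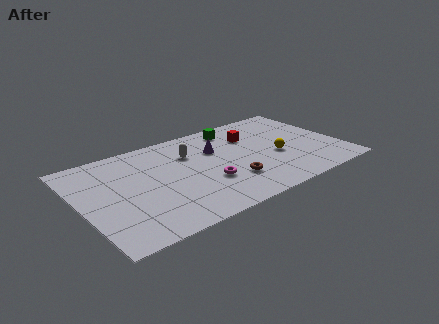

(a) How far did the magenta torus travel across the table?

2.2

From (7.7, 0.9) to (7.1, 3.0), the magenta torus covered √(0.6² + 2.1²) ≈ 2.2 units.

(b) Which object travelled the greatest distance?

the purple cone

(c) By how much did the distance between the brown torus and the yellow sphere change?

-0.5

The distance was about 3.7 in the first image and 3.2 in the second, so they moved 0.5 units closer together.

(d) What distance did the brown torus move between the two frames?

2.6

The brown torus moved from about (9.9, 4.6) to (8.4, 2.5), a distance of √(1.5² + 2.1²) ≈ 2.6.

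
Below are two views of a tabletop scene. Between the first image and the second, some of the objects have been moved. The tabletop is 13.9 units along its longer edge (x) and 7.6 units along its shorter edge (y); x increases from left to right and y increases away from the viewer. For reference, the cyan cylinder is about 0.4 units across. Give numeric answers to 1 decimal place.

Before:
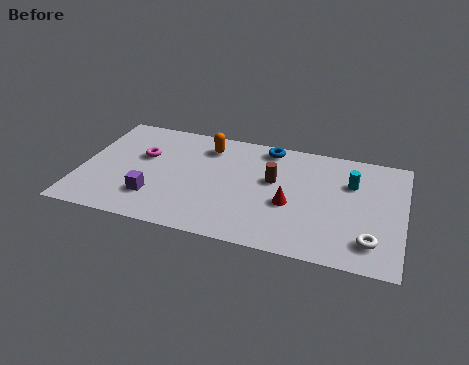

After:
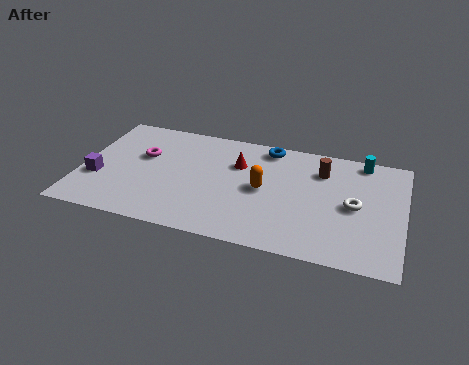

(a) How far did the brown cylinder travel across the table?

2.3

The brown cylinder was near (8.3, 4.5) before and (10.3, 5.7) after, so it travelled √(2.0² + 1.2²) ≈ 2.3 units.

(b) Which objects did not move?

the magenta torus and the blue torus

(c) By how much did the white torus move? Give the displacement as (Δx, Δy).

(-0.8, 2.1)

The white torus started near (12.6, 1.6) and ended near (11.8, 3.7).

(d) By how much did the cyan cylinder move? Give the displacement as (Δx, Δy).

(0.4, 1.6)

The cyan cylinder was at about (11.6, 5.2) and moved to about (12.0, 6.8).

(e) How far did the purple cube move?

2.6

The purple cube moved from about (3.3, 2.0) to (0.8, 2.7), a distance of √(2.5² + 0.7²) ≈ 2.6.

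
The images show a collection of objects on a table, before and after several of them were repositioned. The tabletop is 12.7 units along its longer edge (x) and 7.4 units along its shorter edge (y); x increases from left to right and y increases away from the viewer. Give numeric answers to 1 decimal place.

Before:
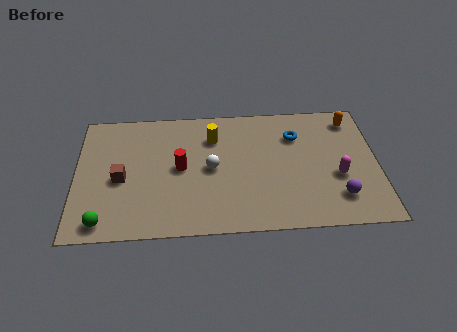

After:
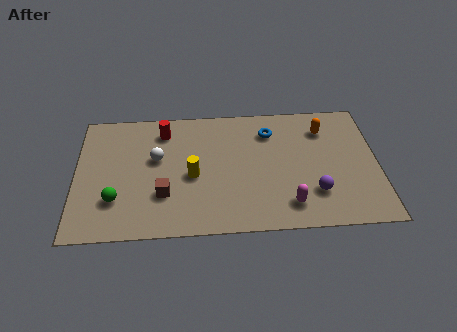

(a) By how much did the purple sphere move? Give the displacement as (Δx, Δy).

(-1.0, 0.3)

From the two frames, the purple sphere sits at roughly (11.0, 1.7) before and (10.0, 2.0) after.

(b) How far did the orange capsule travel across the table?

1.3

The orange capsule moved from about (11.7, 6.2) to (10.5, 5.7), a distance of √(1.2² + 0.5²) ≈ 1.3.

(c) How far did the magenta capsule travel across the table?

2.6

The magenta capsule was near (11.0, 2.9) before and (8.9, 1.4) after, so it travelled √(2.1² + 1.5²) ≈ 2.6 units.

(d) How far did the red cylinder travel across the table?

2.3

From (4.4, 3.8) to (3.7, 6.0), the red cylinder covered √(0.7² + 2.2²) ≈ 2.3 units.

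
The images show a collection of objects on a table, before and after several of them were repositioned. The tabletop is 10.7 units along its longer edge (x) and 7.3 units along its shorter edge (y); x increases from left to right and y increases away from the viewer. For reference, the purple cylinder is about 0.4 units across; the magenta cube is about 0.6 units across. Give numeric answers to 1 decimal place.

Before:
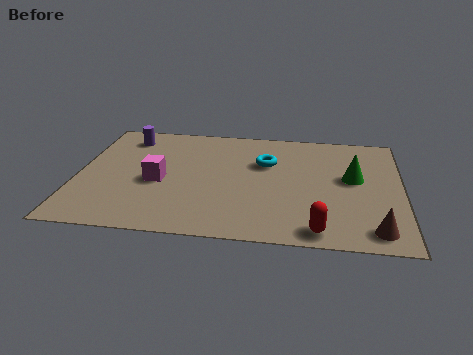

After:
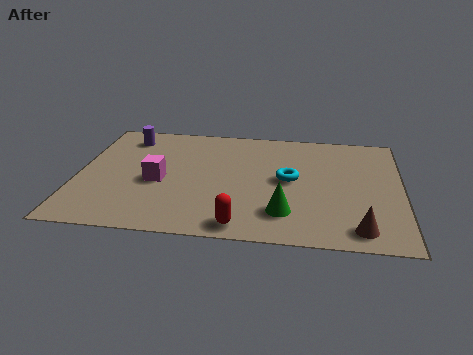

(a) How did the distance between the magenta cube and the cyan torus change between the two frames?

+0.5

The distance was about 3.8 in the first image and 4.3 in the second, so they moved 0.5 units further apart.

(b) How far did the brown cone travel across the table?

0.5

The brown cone was near (9.8, 1.0) before and (9.3, 1.0) after, so it travelled √(0.5² + 0.0²) ≈ 0.5 units.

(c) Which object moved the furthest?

the green cone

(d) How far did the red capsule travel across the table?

2.5

From (8.0, 0.8) to (5.5, 0.8), the red capsule covered √(2.5² + 0.0²) ≈ 2.5 units.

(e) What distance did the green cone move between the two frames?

3.3

The green cone was near (9.1, 4.1) before and (6.9, 1.7) after, so it travelled √(2.2² + 2.4²) ≈ 3.3 units.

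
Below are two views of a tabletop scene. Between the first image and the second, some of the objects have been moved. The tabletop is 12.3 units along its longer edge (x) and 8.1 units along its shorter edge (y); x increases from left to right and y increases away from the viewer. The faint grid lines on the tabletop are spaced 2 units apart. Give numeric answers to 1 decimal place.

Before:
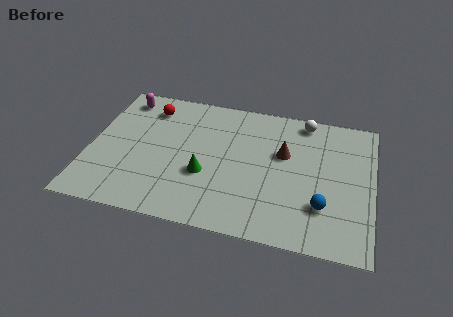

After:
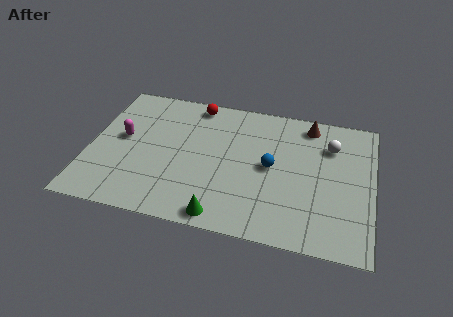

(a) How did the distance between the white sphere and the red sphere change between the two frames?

-0.7

They were about 6.8 units apart before and 6.1 after — 0.7 units closer together.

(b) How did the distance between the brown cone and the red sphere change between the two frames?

-1.2

They were about 6.2 units apart before and 5.0 after — 1.2 units closer together.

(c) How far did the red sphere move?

2.1

The red sphere moved from about (2.4, 6.5) to (4.4, 7.2), a distance of √(2.0² + 0.7²) ≈ 2.1.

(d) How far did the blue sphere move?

2.9

The blue sphere was near (10.2, 2.3) before and (7.9, 4.1) after, so it travelled √(2.3² + 1.8²) ≈ 2.9 units.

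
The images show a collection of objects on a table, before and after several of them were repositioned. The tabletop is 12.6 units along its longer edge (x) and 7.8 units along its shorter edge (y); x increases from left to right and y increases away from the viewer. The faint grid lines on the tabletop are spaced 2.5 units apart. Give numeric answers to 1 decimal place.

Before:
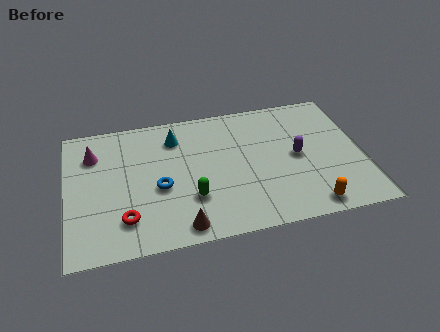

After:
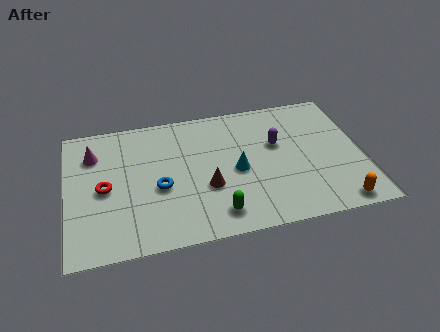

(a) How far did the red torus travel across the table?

2.1

The red torus was near (2.4, 1.8) before and (1.6, 3.7) after, so it travelled √(0.8² + 1.9²) ≈ 2.1 units.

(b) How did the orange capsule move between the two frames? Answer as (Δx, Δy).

(1.2, -0.1)

The orange capsule was at about (10.1, 0.9) and moved to about (11.3, 0.8).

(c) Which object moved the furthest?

the cyan cone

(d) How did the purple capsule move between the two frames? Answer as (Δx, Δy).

(-0.8, 0.9)

The purple capsule was at about (9.8, 3.9) and moved to about (9.0, 4.8).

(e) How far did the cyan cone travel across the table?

3.5

From (4.7, 6.1) to (7.2, 3.6), the cyan cone covered √(2.5² + 2.5²) ≈ 3.5 units.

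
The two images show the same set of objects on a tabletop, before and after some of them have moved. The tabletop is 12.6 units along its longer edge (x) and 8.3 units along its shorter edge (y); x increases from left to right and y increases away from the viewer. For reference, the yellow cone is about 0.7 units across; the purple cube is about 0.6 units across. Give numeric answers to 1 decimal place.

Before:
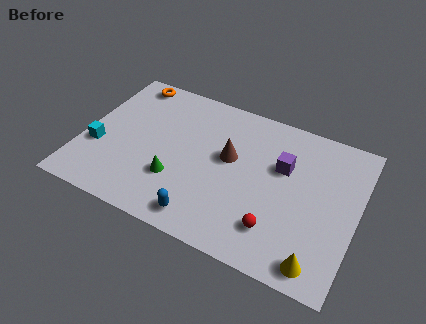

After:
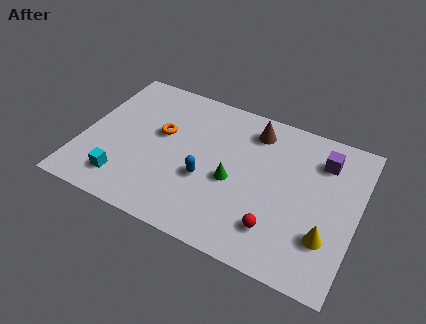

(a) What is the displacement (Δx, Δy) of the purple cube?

(1.7, 1.1)

The purple cube was at about (9.1, 5.3) and moved to about (10.8, 6.4).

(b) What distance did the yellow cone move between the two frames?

1.4

The yellow cone moved from about (11.2, 1.0) to (11.4, 2.4), a distance of √(0.2² + 1.4²) ≈ 1.4.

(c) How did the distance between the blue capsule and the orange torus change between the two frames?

-4.8

Before: roughly 7.7 units apart; after: 2.9. That's 4.8 units closer together.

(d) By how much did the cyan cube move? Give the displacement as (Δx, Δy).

(1.4, -1.4)

The cyan cube was at about (0.8, 3.0) and moved to about (2.2, 1.6).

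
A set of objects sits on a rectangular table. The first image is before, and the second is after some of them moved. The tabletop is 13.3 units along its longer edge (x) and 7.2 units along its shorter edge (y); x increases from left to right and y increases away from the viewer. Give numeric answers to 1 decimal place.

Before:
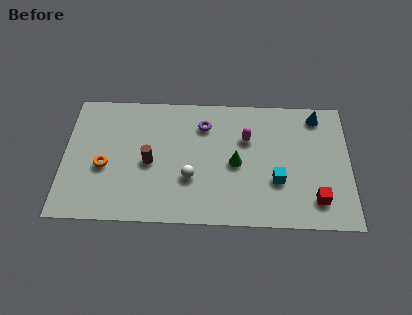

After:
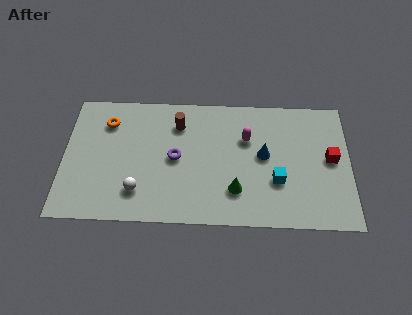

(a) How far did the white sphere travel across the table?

2.5

The white sphere moved from about (5.9, 2.5) to (3.5, 1.7), a distance of √(2.4² + 0.8²) ≈ 2.5.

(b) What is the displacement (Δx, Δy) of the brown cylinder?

(1.3, 2.2)

The brown cylinder started near (4.0, 3.3) and ended near (5.3, 5.5).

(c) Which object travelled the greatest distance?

the blue cone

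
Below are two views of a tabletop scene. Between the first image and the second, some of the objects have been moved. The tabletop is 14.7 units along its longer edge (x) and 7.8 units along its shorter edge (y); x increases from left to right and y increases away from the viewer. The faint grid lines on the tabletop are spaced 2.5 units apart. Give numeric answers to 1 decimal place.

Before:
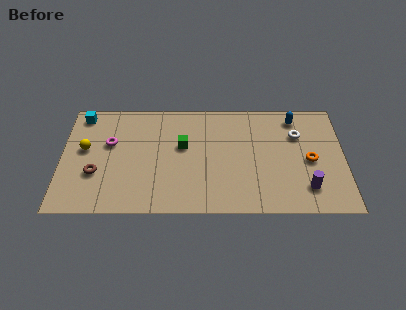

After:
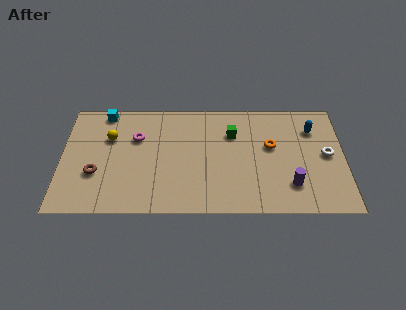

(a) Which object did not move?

the brown torus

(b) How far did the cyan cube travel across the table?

1.2

The cyan cube was near (1.0, 6.8) before and (2.2, 7.0) after, so it travelled √(1.2² + 0.2²) ≈ 1.2 units.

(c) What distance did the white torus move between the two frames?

2.1

The white torus moved from about (12.3, 5.4) to (13.8, 4.0), a distance of √(1.5² + 1.4²) ≈ 2.1.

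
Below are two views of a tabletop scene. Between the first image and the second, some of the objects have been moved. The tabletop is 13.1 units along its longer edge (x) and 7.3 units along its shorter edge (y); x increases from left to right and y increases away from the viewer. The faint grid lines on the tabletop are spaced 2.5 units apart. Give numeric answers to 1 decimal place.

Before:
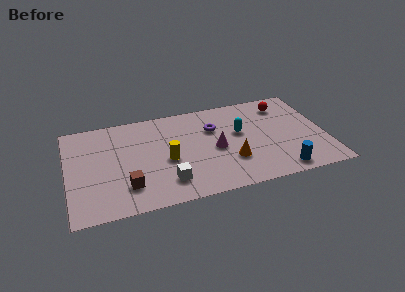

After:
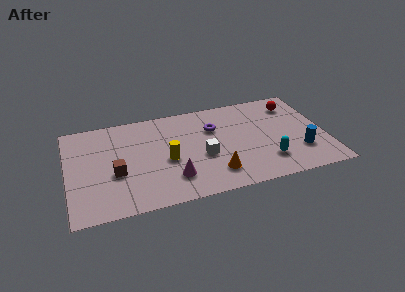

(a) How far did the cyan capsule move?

2.8

From (8.8, 4.3) to (10.0, 1.8), the cyan capsule covered √(1.2² + 2.5²) ≈ 2.8 units.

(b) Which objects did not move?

the yellow cylinder and the purple torus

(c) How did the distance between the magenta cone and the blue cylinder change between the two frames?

+2.5

Before: roughly 4.0 units apart; after: 6.5. That's 2.5 units further apart.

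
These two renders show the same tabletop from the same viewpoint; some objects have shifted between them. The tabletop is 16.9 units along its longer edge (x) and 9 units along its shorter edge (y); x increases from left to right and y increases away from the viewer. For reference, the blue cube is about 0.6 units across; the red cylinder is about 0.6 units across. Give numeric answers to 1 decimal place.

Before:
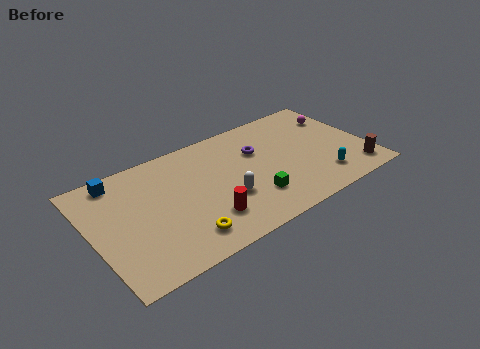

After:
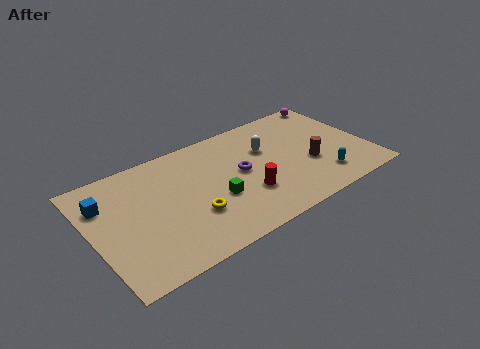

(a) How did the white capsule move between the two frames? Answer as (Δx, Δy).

(3.0, 2.7)

The white capsule was at about (7.9, 3.2) and moved to about (10.9, 5.9).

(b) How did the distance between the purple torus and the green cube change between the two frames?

-1.5

The distance was about 3.7 in the first image and 2.2 in the second, so they moved 1.5 units closer together.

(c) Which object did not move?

the cyan capsule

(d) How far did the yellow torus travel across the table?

1.5

From (5.0, 1.7) to (5.8, 3.0), the yellow torus covered √(0.8² + 1.3²) ≈ 1.5 units.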